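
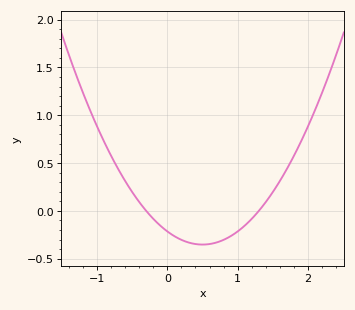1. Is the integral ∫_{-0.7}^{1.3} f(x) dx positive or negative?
negative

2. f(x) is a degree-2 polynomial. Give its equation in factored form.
y = 0.55(x + 0.3)(x - 1.3)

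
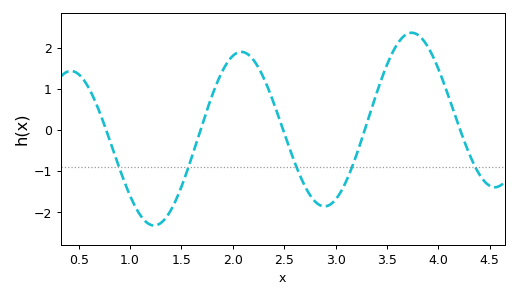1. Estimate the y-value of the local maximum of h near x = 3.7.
2.36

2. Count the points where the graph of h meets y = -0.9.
5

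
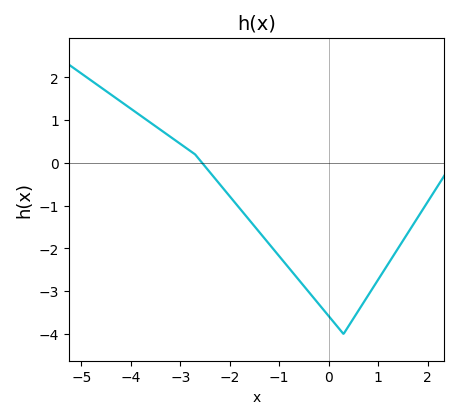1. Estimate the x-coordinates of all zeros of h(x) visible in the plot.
-2.6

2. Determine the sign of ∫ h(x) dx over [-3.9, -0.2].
negative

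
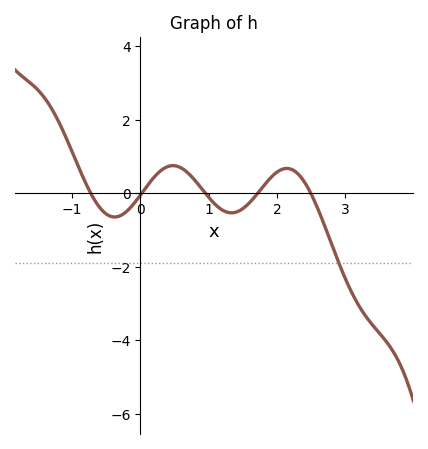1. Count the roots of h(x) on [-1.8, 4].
5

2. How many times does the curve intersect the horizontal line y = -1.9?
1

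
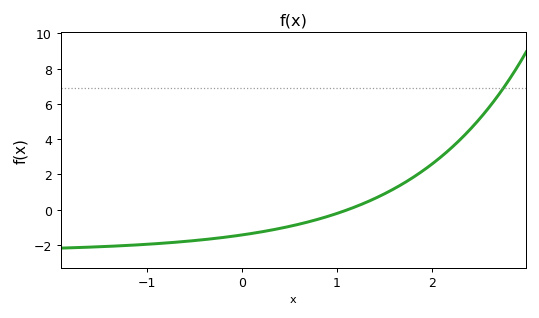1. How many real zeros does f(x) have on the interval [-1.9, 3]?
1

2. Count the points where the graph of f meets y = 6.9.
1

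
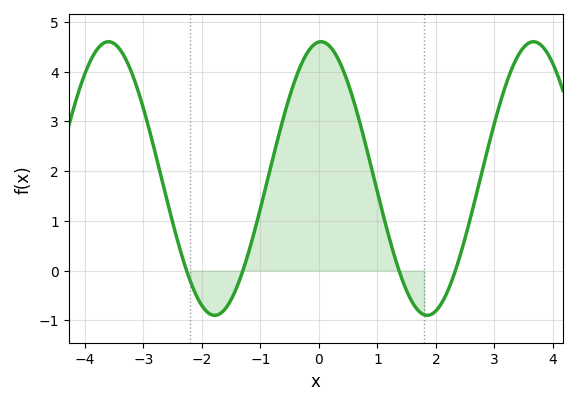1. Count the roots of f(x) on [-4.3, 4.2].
4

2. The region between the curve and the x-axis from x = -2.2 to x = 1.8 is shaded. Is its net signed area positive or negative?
positive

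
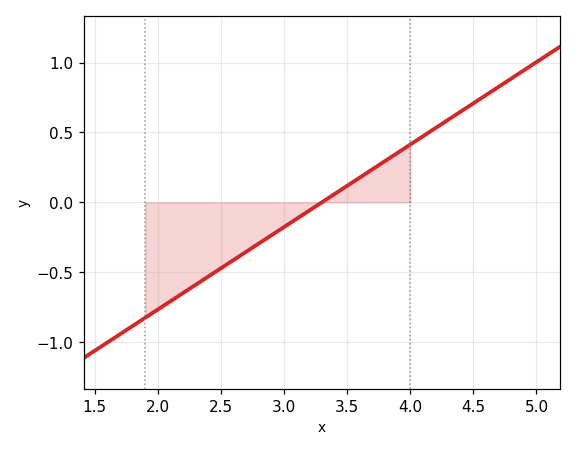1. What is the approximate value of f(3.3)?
0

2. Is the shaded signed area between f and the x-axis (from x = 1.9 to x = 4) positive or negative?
negative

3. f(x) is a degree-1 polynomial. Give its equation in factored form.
y = 0.59(x - 3.3)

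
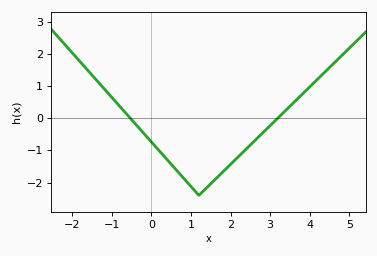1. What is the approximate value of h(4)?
1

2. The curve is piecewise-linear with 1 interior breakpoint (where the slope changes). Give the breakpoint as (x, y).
(1.2, -2.4)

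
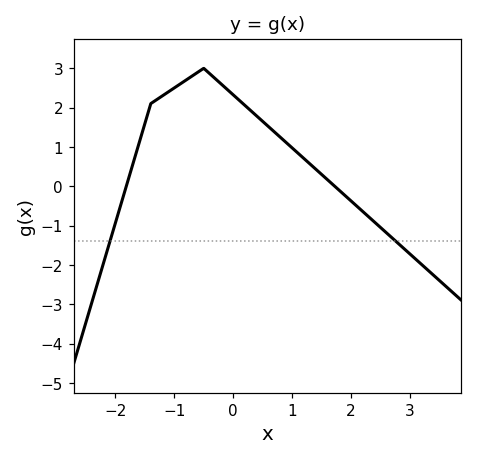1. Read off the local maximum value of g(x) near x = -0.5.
3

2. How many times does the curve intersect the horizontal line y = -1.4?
2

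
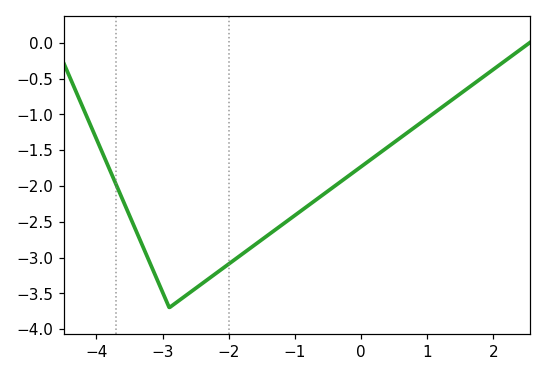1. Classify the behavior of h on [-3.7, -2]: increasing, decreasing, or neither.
neither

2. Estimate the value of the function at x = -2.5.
-3.43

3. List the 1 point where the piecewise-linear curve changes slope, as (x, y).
(-2.9, -3.7)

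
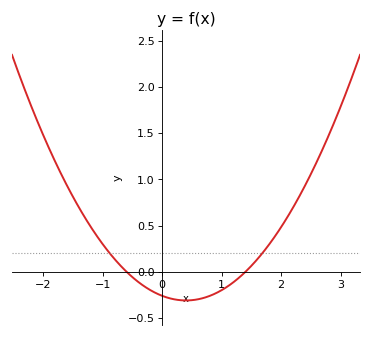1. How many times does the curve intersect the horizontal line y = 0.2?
2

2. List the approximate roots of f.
-0.6, 1.4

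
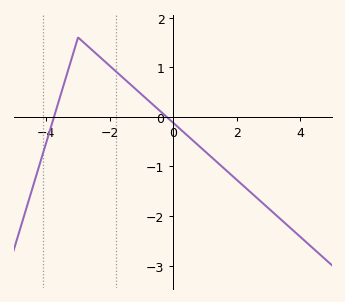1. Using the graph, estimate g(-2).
1.03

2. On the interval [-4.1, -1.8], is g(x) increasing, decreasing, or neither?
neither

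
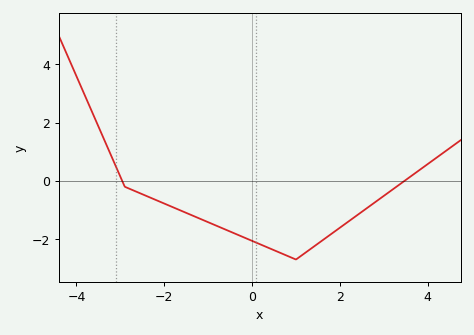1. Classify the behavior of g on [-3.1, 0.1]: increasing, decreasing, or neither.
decreasing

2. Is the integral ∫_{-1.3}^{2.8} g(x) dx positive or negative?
negative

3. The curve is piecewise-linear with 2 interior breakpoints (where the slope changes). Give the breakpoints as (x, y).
(-2.9, -0.2); (1, -2.7)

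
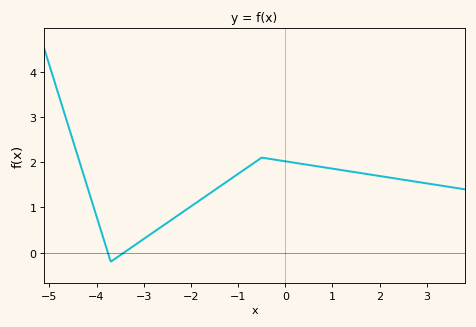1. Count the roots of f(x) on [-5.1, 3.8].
2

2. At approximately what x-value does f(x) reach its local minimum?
-3.7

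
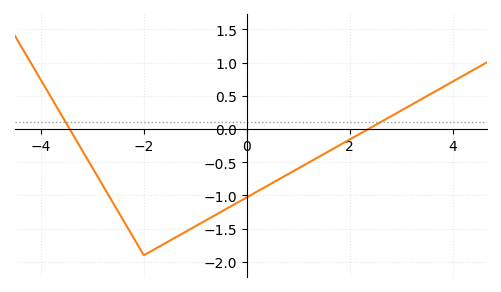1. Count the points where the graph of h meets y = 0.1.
2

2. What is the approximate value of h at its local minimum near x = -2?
-1.9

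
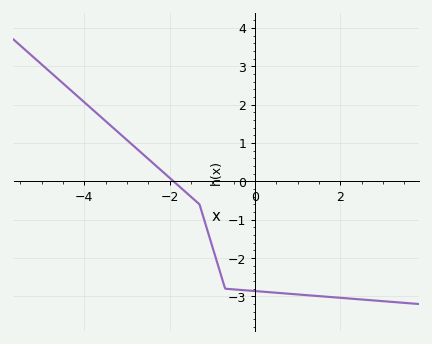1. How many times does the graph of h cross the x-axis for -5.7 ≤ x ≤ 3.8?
1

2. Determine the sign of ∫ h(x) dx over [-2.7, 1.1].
negative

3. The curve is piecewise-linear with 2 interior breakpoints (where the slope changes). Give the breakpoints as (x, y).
(-1.3, -0.6); (-0.7, -2.8)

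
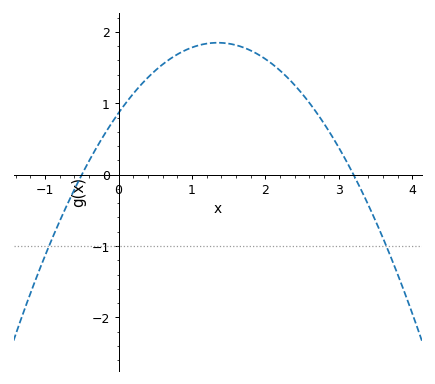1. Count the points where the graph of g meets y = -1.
2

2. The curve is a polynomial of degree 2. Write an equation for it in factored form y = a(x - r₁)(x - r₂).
y = -0.54(x + 0.5)(x - 3.2)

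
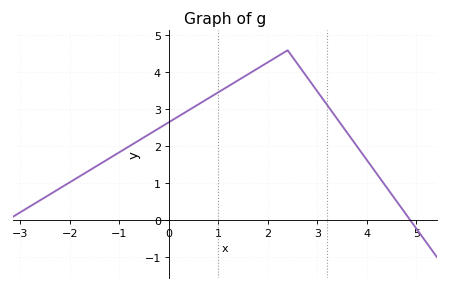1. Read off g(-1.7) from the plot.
1.27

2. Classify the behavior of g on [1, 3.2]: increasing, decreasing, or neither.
neither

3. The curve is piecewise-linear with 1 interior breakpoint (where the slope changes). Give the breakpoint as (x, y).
(2.4, 4.6)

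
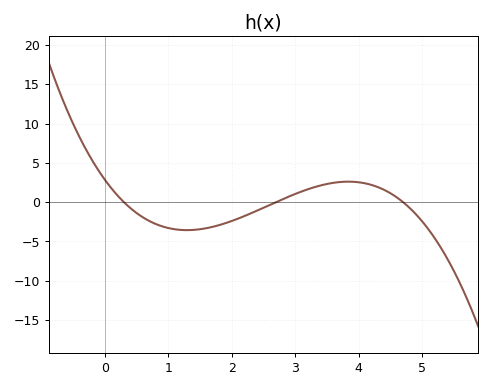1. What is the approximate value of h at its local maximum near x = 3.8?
2.5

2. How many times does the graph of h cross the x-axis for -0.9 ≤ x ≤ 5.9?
3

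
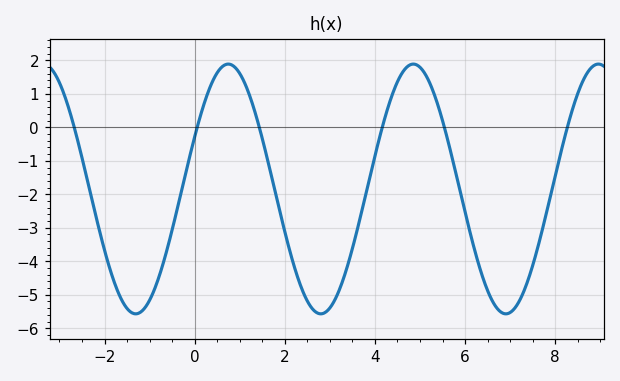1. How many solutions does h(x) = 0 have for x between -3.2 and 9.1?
6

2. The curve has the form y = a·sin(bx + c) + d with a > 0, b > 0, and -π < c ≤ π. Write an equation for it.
y = 3.73sin(1.53x + 0.43) - 1.84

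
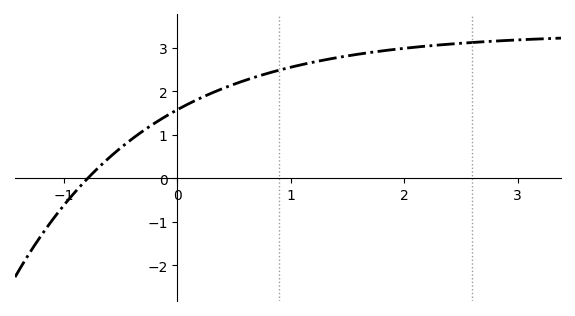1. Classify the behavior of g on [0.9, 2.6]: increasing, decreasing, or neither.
increasing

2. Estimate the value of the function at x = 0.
1.6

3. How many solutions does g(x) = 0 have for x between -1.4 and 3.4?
1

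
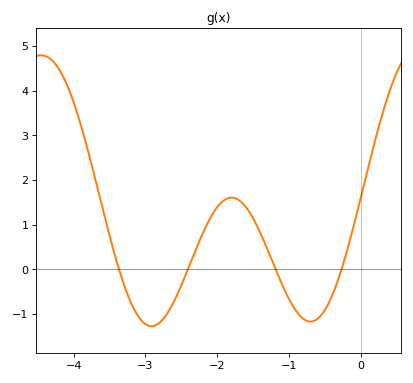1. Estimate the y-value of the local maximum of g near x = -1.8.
1.6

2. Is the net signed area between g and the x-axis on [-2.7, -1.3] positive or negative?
positive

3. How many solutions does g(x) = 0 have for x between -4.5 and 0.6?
4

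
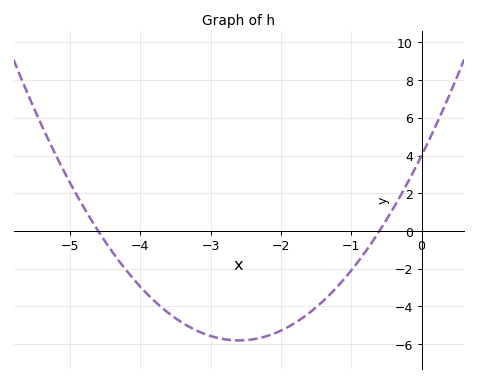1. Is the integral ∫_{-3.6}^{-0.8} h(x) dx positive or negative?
negative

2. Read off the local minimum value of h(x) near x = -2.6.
-5.8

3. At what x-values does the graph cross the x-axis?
-4.6, -0.6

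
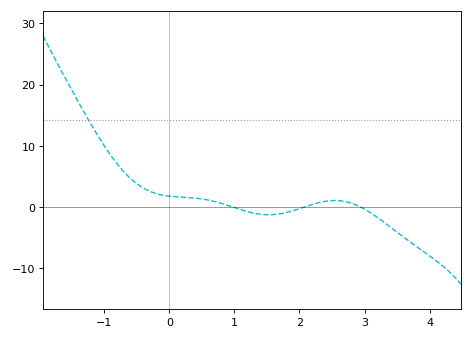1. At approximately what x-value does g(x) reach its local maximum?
2.5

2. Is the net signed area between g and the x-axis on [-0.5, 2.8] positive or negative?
positive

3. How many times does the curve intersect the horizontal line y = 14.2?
1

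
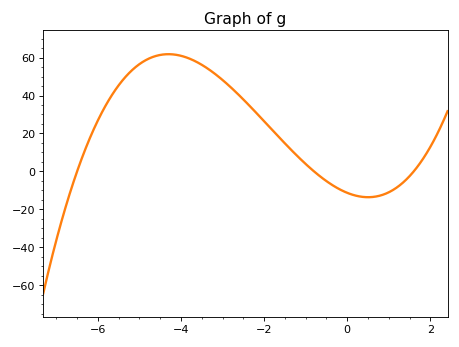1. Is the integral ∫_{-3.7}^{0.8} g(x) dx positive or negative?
positive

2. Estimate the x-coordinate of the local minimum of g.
0.6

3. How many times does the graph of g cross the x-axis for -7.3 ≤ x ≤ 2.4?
3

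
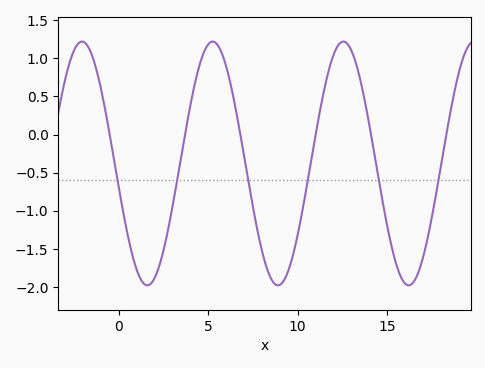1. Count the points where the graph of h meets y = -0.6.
6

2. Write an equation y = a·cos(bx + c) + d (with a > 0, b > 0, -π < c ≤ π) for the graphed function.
y = 1.6cos(0.86x + 1.77) - 0.38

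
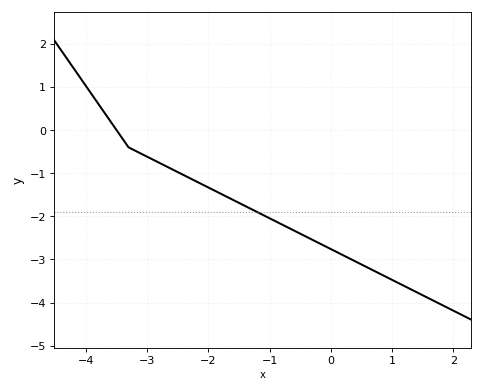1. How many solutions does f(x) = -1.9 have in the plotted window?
1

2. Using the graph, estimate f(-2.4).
-1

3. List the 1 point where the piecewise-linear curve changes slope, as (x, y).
(-3.3, -0.4)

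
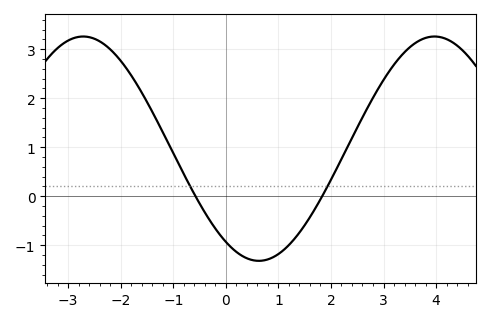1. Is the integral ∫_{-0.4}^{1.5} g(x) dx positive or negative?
negative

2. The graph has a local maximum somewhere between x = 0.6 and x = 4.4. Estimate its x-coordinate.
4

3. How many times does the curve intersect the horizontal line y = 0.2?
2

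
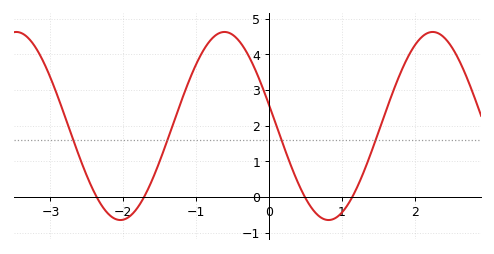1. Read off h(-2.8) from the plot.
2.2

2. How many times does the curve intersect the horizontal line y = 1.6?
4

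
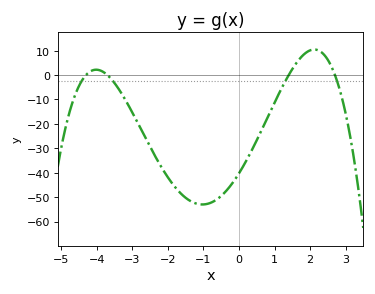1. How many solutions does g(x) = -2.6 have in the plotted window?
4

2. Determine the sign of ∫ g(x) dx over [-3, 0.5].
negative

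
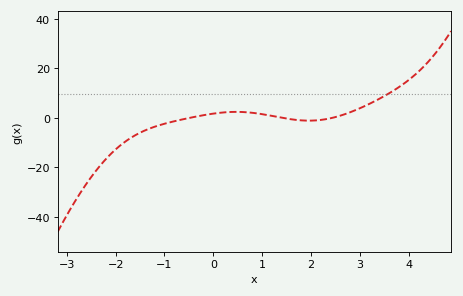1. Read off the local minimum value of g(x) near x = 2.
-2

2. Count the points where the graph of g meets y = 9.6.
1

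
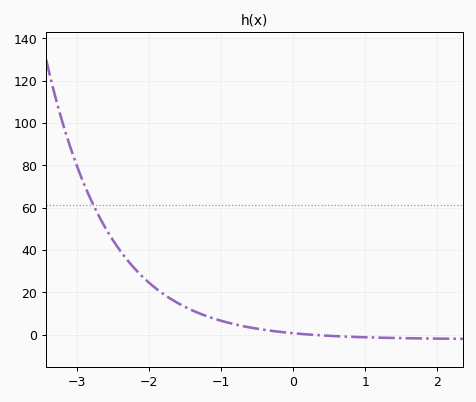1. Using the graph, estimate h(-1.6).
14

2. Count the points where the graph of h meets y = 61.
1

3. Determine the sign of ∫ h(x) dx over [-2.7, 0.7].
positive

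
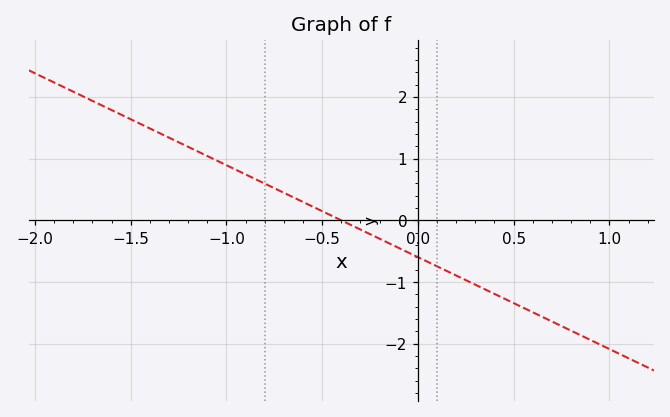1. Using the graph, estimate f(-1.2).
1.2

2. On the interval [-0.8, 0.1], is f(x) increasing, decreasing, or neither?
decreasing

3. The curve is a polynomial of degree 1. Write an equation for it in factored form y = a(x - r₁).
y = -1.49(x + 0.4)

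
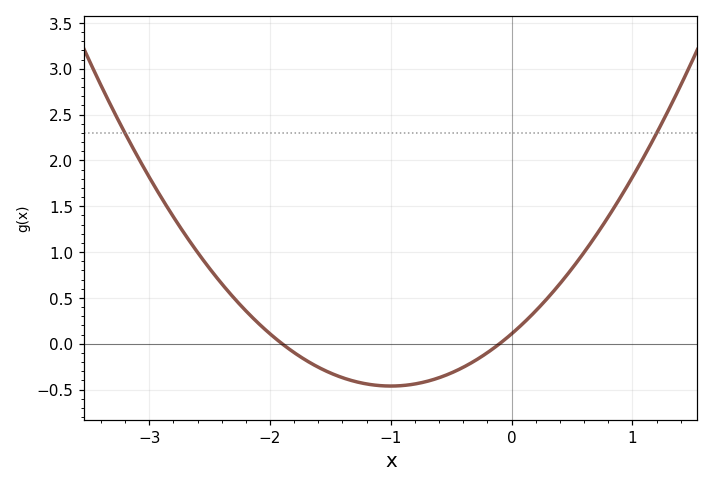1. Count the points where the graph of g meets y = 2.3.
2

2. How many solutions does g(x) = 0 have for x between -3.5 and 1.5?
2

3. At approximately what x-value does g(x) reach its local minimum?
-1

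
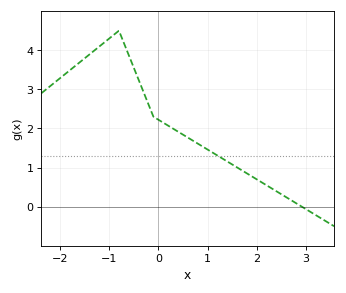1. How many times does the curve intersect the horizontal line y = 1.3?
1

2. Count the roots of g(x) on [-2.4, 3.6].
1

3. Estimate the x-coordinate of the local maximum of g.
-0.8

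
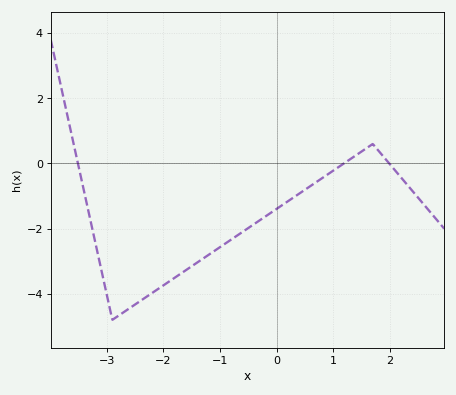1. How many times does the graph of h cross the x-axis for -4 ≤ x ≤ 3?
3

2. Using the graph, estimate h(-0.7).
-2.22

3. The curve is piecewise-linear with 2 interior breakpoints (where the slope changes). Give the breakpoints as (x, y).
(-2.9, -4.8); (1.7, 0.6)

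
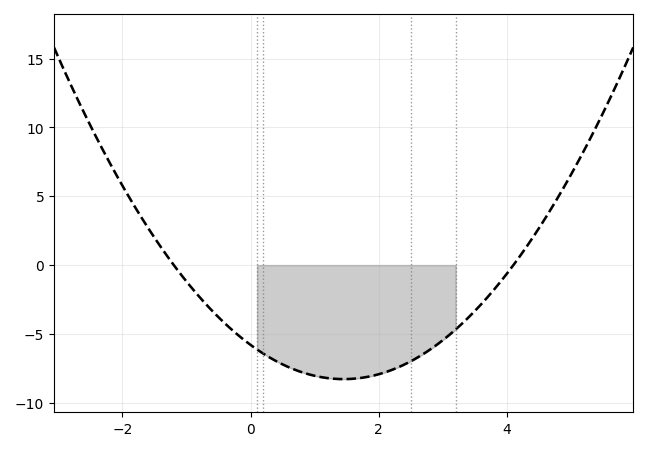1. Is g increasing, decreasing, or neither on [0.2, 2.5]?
neither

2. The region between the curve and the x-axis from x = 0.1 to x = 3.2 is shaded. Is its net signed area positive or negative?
negative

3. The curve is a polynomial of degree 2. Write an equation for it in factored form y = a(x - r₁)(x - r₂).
y = 1.18(x + 1.2)(x - 4.1)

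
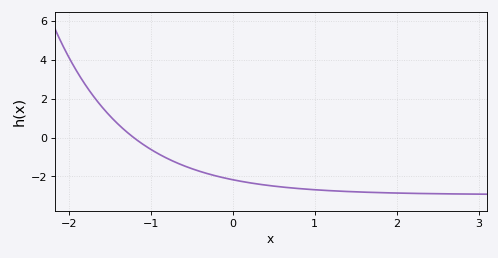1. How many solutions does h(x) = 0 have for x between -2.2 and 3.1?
1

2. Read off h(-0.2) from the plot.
-1.98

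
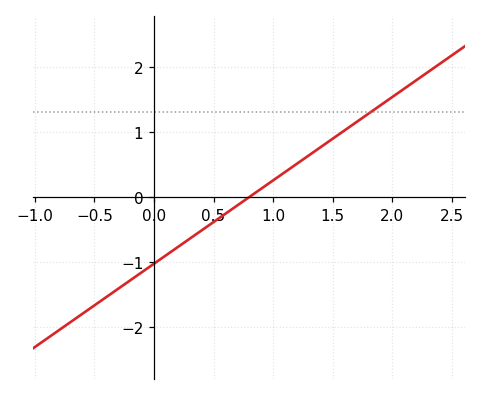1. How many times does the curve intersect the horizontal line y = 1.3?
1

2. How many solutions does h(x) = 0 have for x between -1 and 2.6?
1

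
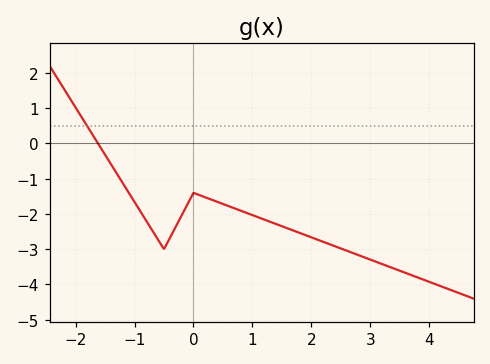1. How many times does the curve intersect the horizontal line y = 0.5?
1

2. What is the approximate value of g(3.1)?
-3.36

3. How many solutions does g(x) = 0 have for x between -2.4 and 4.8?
1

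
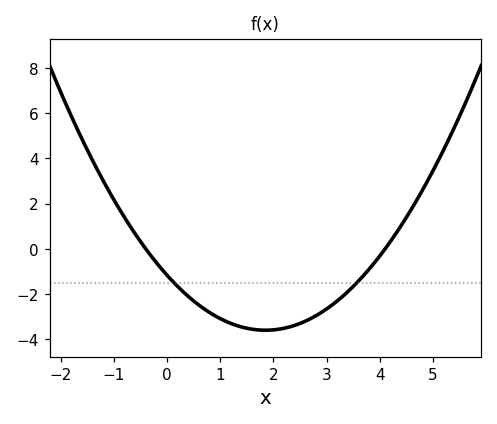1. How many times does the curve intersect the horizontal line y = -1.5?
2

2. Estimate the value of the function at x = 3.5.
-1.66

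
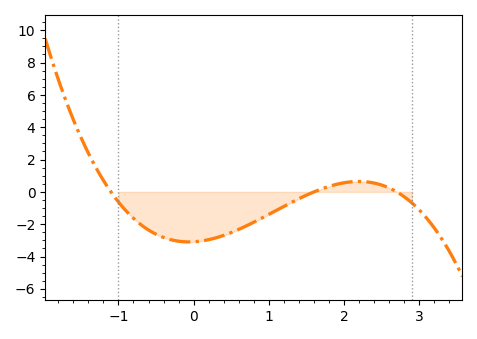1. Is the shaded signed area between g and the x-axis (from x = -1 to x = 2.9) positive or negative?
negative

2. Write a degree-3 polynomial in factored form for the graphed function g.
y = -0.65(x + 1.1)(x - 1.6)(x - 2.7)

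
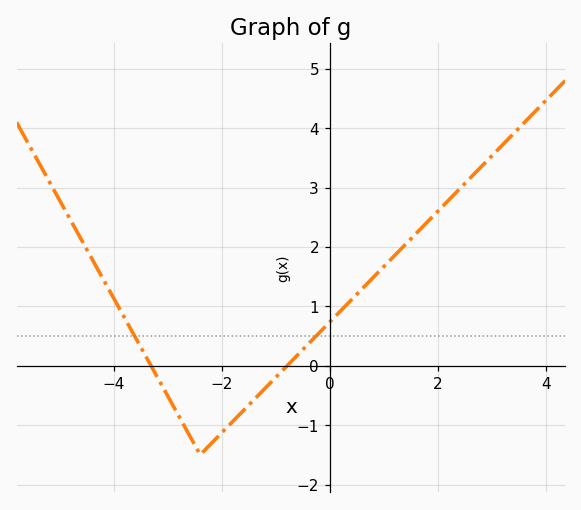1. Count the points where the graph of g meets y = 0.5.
2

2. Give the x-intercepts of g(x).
-3.4, -0.8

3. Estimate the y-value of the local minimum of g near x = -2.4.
-1.5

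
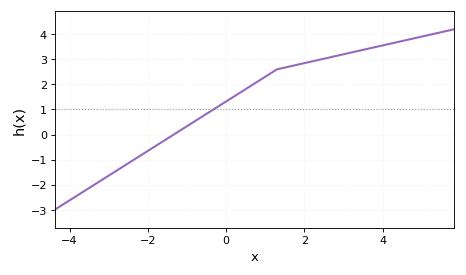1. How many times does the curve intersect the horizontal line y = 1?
1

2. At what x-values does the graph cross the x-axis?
-1.4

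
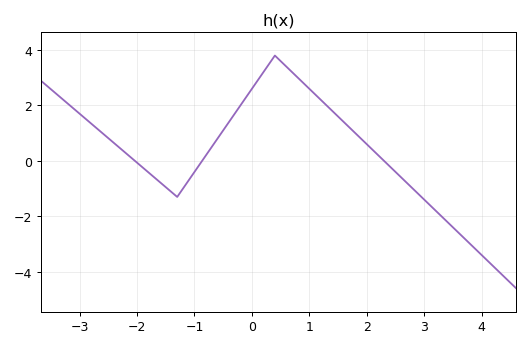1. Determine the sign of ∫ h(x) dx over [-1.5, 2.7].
positive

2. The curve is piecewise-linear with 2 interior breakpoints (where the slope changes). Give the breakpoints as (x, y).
(-1.3, -1.3); (0.4, 3.8)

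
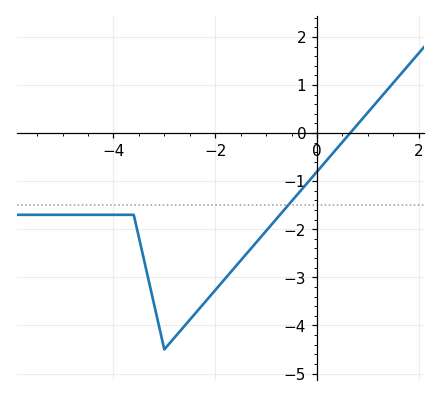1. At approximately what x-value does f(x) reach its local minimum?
-3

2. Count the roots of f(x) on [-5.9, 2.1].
1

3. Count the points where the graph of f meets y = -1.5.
1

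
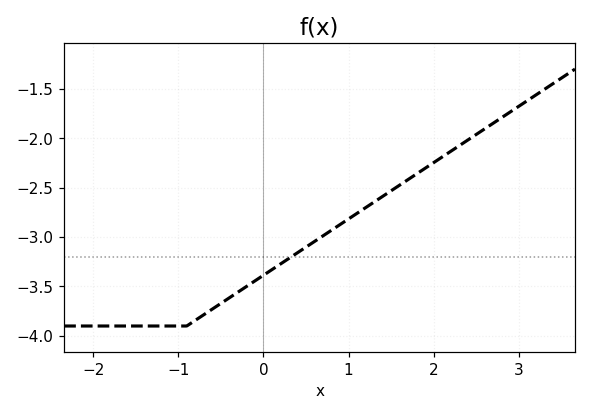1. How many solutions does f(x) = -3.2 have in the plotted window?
1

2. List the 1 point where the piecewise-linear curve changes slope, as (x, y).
(-0.9, -3.9)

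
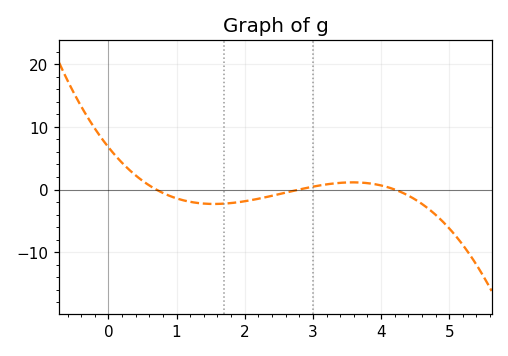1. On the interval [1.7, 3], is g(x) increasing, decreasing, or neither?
increasing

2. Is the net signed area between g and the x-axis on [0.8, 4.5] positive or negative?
negative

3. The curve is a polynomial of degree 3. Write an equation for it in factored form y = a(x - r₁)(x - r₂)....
y = -0.82(x - 0.7)(x - 2.8)(x - 4.2)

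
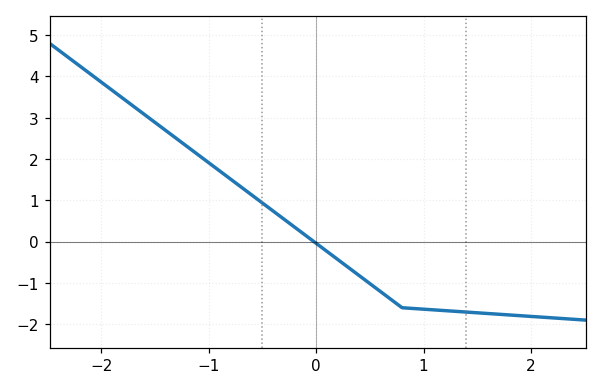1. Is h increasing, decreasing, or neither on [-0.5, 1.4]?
decreasing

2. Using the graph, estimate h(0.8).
-1.6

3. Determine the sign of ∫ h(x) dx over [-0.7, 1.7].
negative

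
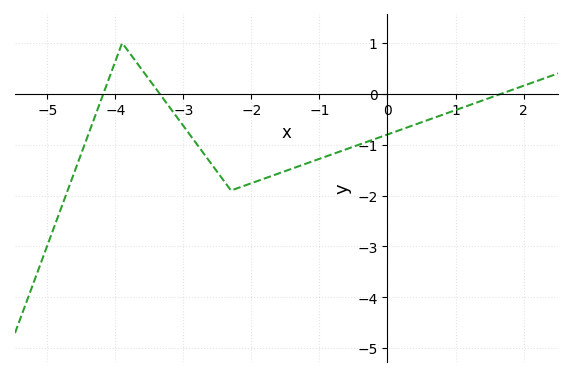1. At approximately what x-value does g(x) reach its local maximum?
-3.9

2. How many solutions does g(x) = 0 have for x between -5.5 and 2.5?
3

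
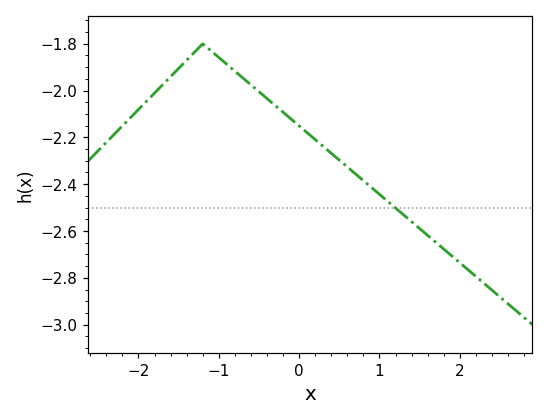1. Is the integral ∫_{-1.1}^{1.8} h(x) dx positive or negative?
negative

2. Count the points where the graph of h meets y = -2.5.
1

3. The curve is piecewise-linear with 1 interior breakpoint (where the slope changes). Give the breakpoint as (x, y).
(-1.2, -1.8)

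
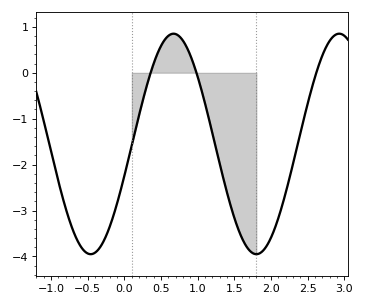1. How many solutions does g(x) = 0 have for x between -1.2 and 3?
3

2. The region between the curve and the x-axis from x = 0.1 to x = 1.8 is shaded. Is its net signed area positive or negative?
negative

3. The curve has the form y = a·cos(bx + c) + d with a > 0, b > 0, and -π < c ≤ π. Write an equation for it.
y = 2.4cos(2.8x - 1.9) - 1.55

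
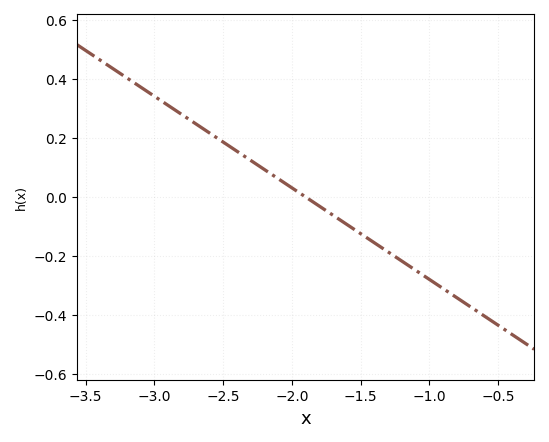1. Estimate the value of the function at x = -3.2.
0.4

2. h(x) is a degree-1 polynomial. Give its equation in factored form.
y = -0.31(x + 1.9)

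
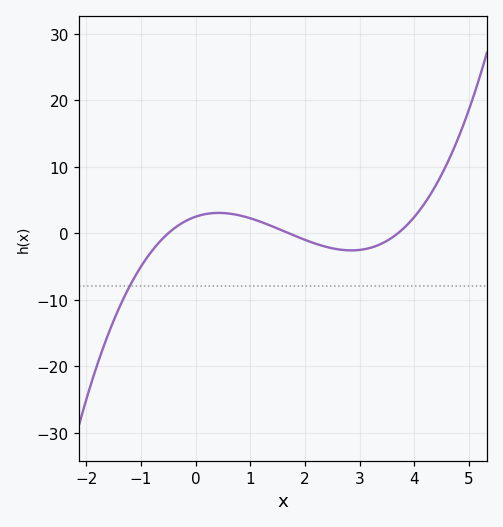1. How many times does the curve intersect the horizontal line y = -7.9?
1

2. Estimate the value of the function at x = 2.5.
-2.28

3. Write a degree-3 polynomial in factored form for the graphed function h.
y = 0.79(x + 0.5)(x - 1.7)(x - 3.7)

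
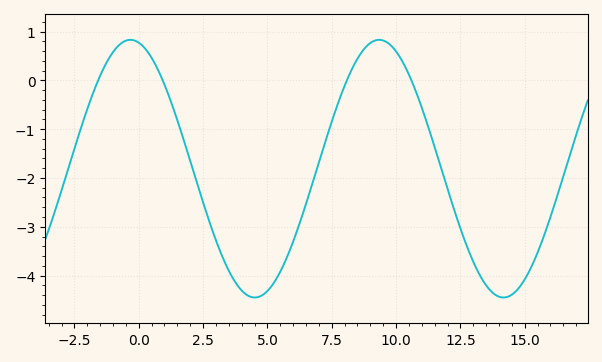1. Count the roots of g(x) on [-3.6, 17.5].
4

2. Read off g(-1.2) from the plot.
0.4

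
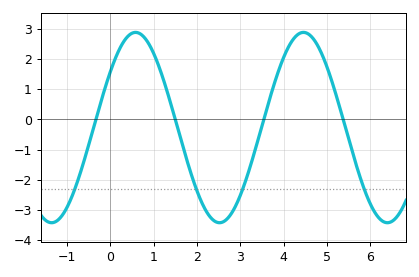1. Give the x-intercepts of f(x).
-0.4, 1.4, 3.6, 5.4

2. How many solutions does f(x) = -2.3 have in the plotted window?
4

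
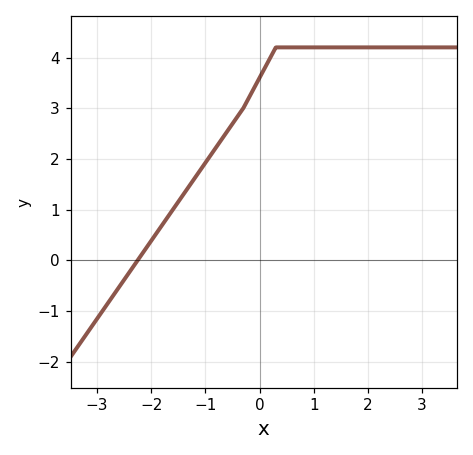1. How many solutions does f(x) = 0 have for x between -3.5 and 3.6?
1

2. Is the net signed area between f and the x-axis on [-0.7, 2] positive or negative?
positive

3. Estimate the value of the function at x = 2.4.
4.2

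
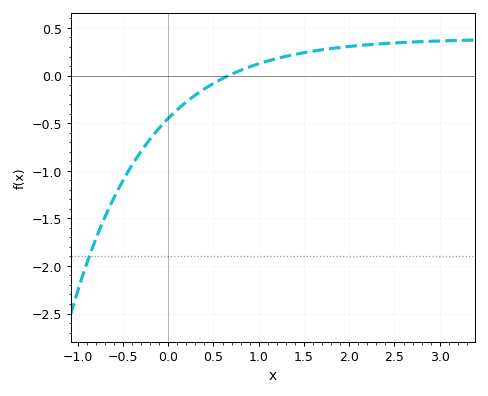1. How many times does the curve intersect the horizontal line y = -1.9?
1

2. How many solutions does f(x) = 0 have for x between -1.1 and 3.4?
1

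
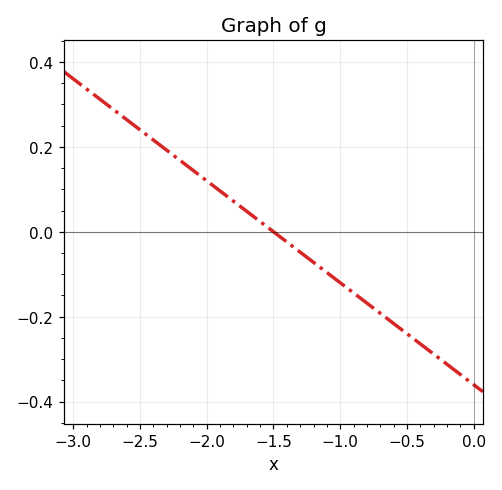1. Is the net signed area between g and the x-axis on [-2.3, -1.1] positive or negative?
positive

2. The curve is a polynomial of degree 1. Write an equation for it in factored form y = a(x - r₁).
y = -0.24(x + 1.5)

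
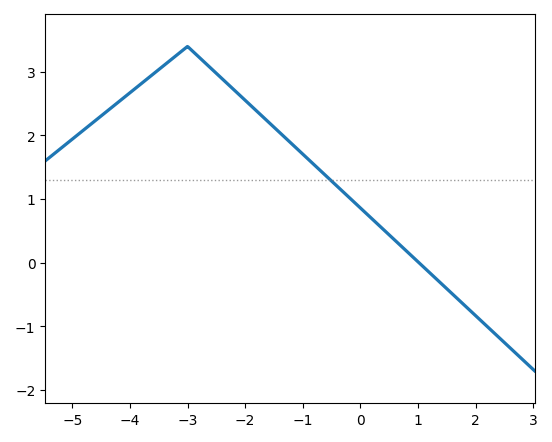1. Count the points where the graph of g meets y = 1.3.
1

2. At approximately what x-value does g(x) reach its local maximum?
-3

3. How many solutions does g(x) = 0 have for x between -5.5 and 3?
1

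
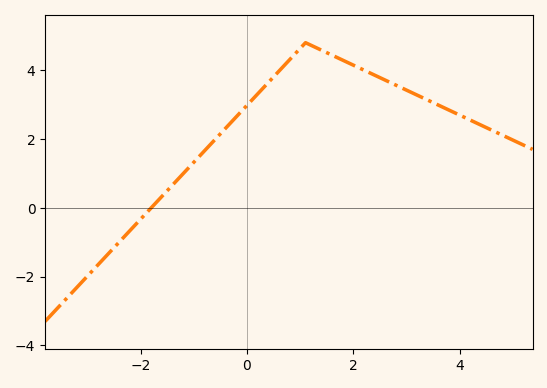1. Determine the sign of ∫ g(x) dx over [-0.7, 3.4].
positive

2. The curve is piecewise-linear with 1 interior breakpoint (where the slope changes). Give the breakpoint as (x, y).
(1.1, 4.8)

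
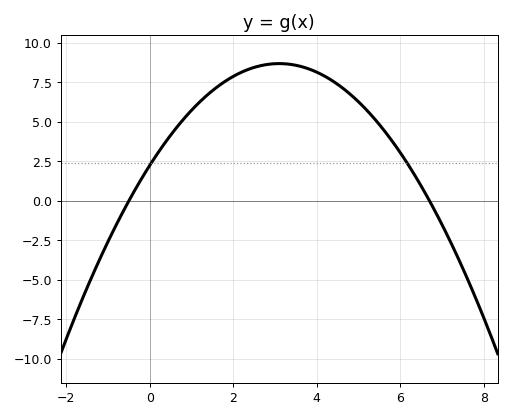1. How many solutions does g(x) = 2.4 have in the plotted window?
2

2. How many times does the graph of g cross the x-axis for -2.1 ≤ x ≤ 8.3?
2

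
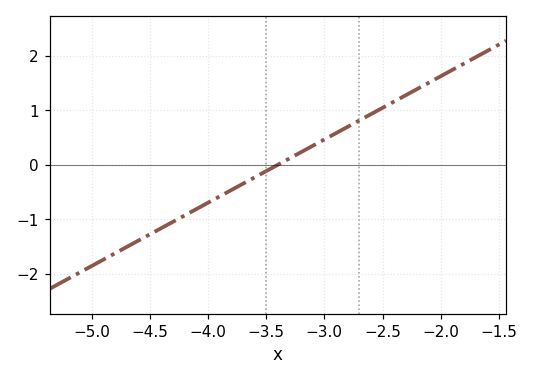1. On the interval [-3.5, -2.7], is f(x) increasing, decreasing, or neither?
increasing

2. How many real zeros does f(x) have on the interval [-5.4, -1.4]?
1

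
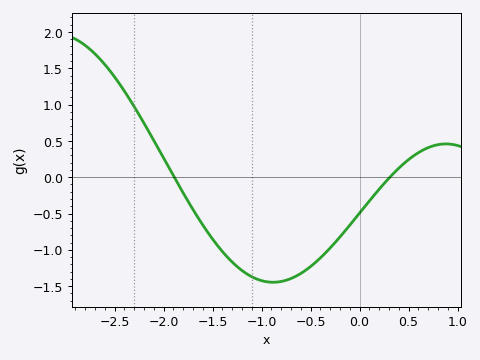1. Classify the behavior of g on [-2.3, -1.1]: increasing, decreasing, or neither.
decreasing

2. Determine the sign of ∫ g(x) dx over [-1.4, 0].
negative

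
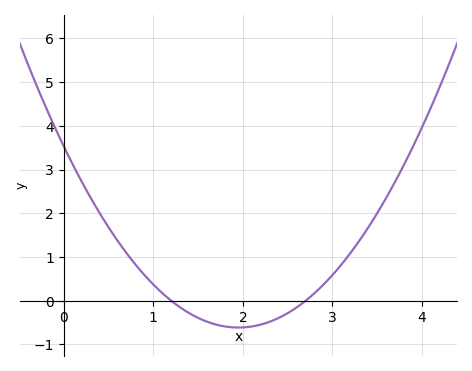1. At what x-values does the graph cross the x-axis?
1.2, 2.7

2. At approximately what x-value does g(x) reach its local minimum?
1.95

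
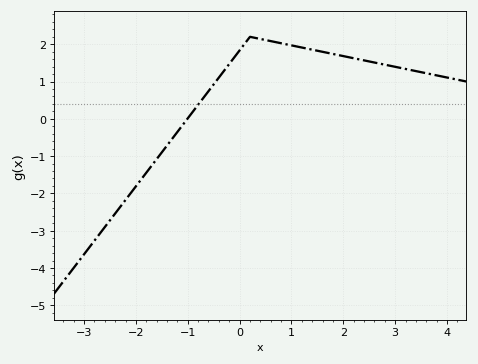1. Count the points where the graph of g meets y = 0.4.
1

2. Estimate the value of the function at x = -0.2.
1.5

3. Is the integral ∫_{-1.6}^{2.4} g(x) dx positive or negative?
positive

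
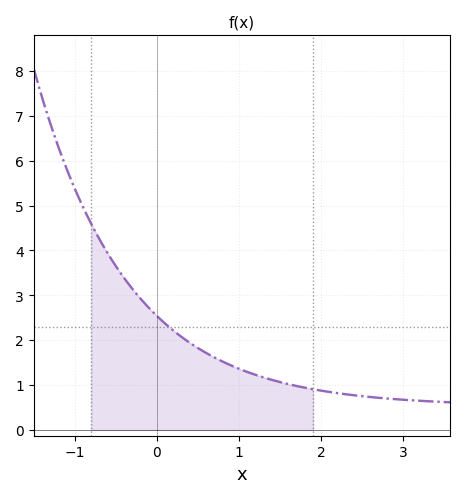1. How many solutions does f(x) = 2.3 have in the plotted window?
1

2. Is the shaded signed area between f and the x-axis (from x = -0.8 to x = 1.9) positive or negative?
positive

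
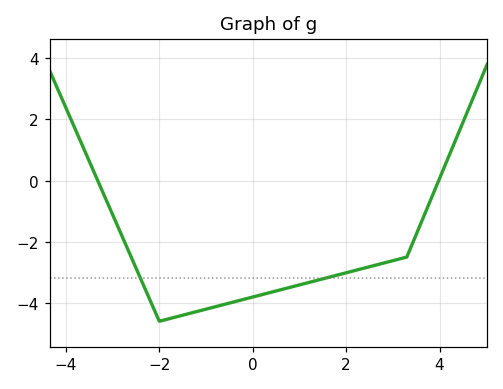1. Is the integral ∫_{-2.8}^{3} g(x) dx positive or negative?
negative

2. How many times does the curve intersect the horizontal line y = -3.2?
2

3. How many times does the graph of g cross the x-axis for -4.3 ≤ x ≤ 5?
2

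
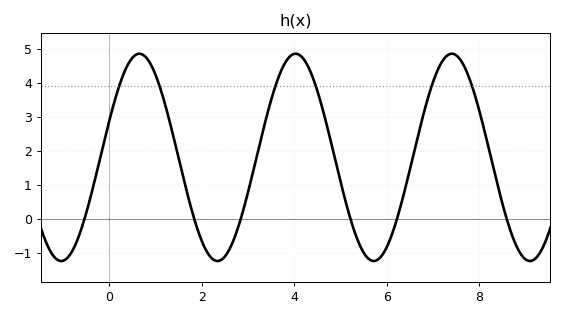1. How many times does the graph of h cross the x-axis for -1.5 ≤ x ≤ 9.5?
6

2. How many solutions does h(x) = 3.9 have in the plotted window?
6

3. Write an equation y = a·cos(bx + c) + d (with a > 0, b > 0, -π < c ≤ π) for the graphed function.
y = 3.04cos(1.9x - 1.2) + 1.81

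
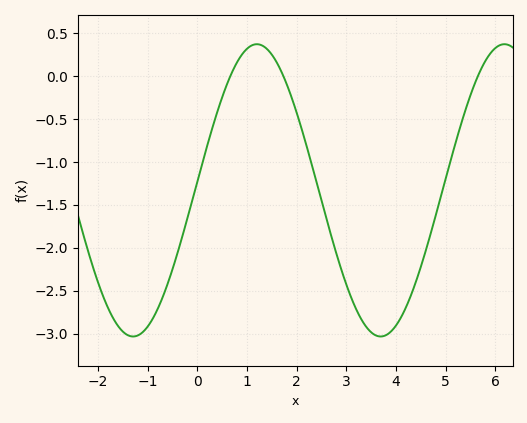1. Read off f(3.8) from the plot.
-3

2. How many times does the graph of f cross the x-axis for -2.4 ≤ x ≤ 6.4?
3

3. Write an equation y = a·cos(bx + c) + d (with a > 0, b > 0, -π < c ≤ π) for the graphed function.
y = 1.7cos(1.3x - 1.5) - 1.33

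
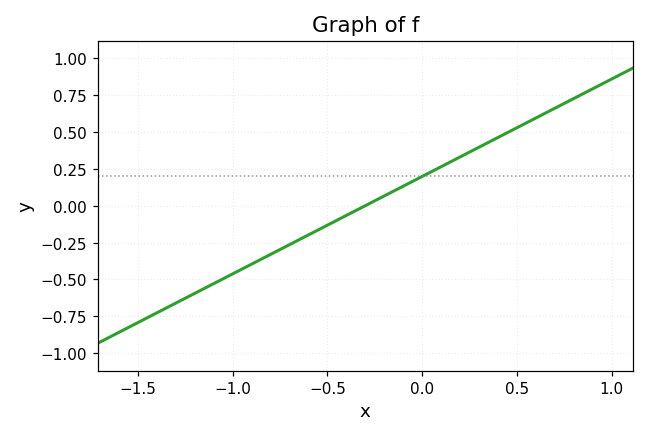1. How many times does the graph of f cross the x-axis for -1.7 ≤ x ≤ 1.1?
1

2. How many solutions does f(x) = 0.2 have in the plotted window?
1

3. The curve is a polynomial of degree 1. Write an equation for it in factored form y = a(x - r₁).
y = 0.66(x + 0.3)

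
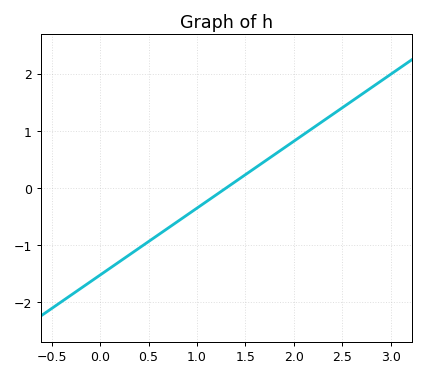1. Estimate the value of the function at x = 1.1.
-0.234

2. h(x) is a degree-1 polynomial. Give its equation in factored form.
y = 1.17(x - 1.3)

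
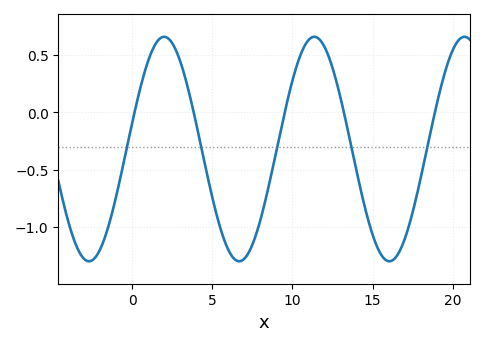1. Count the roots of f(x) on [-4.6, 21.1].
5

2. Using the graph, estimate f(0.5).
0.2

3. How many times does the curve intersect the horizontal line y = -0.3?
5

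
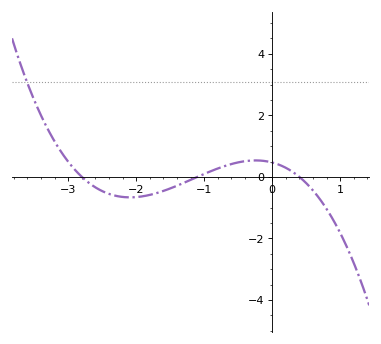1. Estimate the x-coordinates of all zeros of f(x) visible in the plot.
-2.8, -1.1, 0.4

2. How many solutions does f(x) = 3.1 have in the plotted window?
1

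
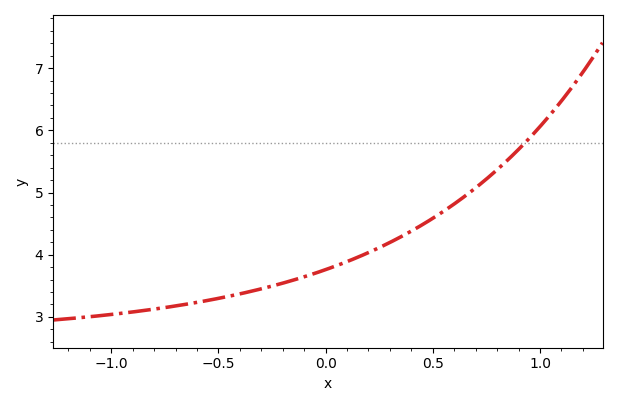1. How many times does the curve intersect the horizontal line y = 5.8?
1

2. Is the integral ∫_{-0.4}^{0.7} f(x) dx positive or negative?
positive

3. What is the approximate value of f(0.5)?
4.59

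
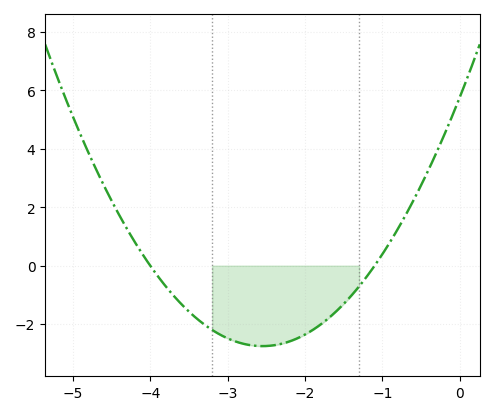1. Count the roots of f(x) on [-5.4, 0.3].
2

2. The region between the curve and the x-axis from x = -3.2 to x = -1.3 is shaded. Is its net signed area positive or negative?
negative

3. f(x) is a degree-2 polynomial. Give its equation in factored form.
y = 1.31(x + 4)(x + 1.1)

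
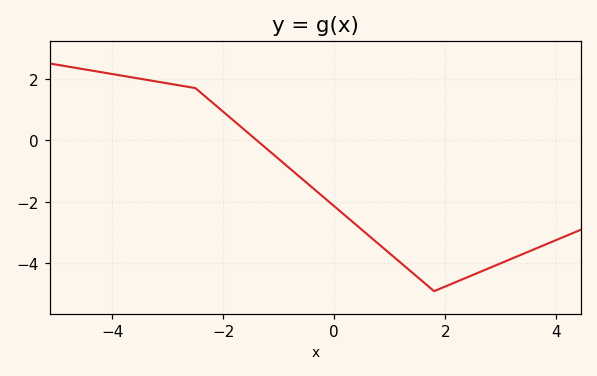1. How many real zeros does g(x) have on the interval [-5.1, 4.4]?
1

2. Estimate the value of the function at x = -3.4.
2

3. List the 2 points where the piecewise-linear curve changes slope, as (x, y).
(-2.5, 1.7); (1.8, -4.9)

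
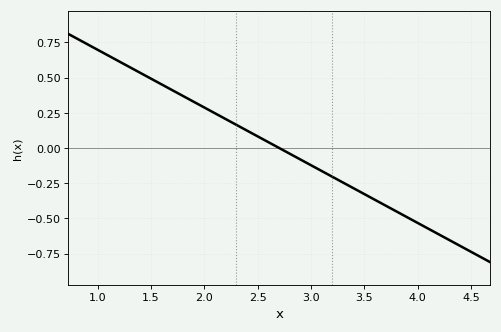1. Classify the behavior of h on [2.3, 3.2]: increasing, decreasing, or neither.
decreasing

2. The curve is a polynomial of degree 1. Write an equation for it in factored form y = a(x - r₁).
y = -0.41(x - 2.7)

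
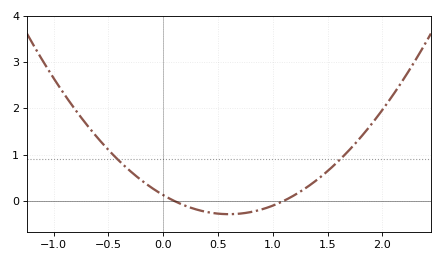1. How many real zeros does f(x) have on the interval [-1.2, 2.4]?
2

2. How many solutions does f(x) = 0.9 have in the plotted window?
2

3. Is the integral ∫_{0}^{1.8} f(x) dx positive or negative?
positive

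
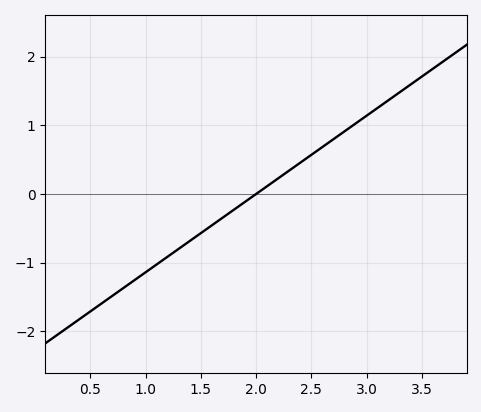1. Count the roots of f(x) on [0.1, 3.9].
1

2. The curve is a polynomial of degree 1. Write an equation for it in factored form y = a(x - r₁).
y = 1.14(x - 2)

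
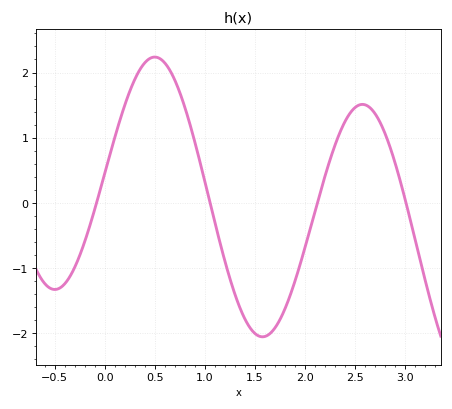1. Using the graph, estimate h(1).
0.3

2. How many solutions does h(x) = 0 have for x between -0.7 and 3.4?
4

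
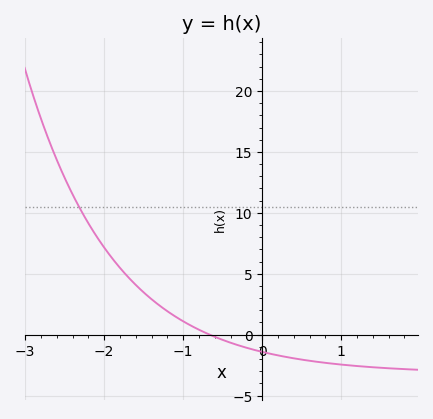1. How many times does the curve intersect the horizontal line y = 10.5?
1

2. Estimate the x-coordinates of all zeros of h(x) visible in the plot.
-0.7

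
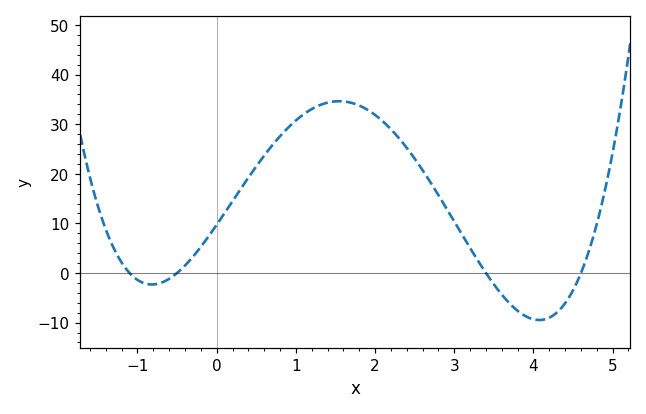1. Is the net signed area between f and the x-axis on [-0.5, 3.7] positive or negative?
positive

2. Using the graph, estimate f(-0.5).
0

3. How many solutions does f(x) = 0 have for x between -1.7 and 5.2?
4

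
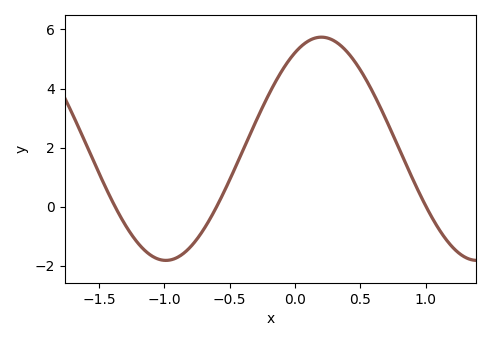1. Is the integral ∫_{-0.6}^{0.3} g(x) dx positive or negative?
positive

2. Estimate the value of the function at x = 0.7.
2.91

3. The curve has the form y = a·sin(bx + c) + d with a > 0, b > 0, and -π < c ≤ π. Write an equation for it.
y = 3.78sin(2.64x + 1.04) + 1.96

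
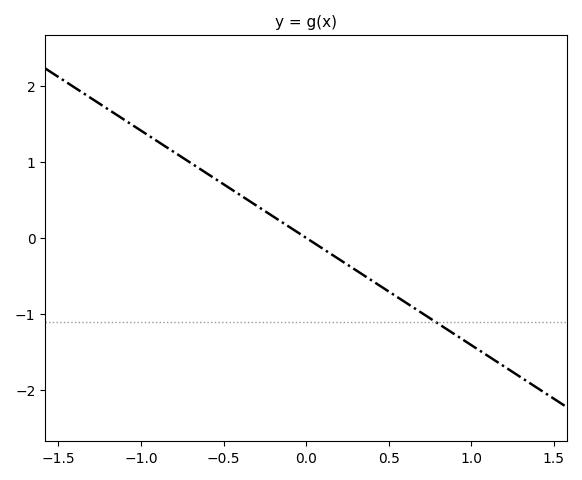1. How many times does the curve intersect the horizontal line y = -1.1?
1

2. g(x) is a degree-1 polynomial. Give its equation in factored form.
y = -1.41(x - 0)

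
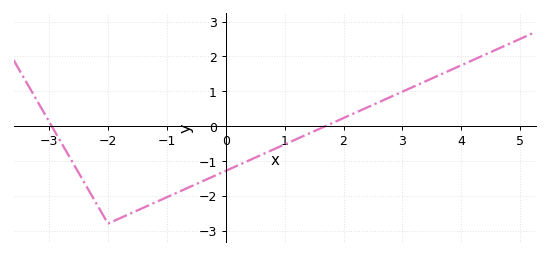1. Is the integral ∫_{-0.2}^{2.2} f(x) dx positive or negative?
negative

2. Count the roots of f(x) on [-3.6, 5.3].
2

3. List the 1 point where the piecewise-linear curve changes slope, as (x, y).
(-2, -2.8)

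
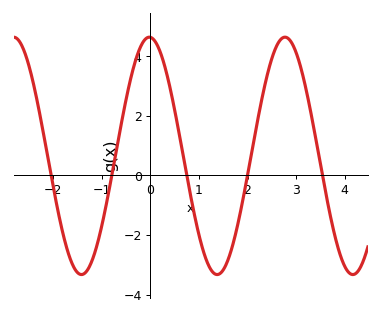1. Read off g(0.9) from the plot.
-1.27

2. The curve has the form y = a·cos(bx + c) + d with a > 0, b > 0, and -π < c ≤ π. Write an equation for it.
y = 3.99cos(2.25x + 0.05) + 0.66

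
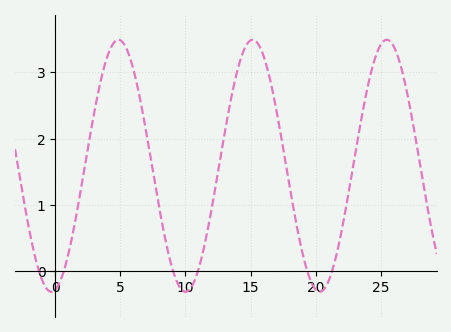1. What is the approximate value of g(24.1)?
2.9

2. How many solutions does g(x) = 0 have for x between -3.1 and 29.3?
6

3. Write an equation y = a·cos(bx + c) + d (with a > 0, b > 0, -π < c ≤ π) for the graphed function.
y = 1.9cos(0.61x - 3) + 1.59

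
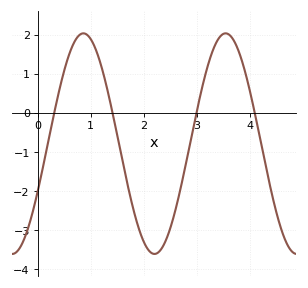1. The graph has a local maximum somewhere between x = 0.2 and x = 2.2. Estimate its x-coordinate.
0.9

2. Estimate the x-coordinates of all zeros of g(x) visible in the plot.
0.3, 1.4, 3, 4.1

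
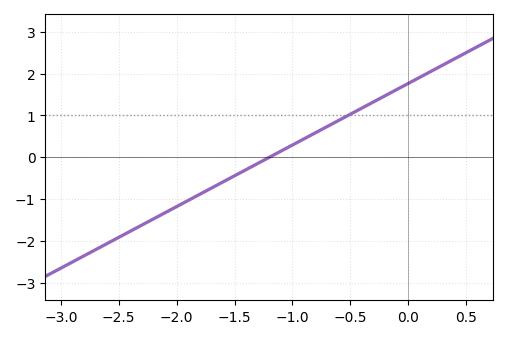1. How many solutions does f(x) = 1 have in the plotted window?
1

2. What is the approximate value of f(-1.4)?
-0.294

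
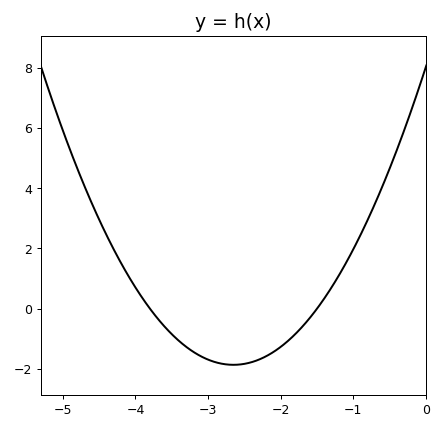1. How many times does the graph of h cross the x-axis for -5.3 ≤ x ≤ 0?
2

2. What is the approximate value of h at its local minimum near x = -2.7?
-1.8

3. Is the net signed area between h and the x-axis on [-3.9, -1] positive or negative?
negative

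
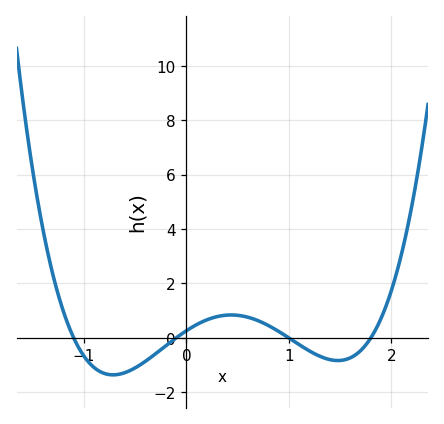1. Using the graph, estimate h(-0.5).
-1.2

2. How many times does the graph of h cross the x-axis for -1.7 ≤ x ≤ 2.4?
4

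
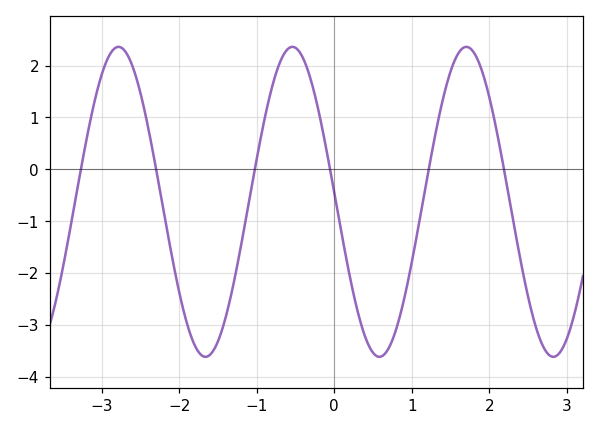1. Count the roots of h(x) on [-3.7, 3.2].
6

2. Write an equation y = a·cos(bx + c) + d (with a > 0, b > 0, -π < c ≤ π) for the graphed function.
y = 2.99cos(2.8x + 1.51) - 0.63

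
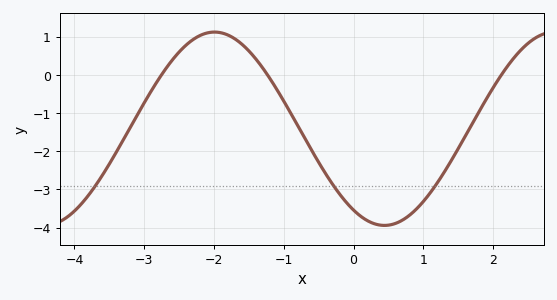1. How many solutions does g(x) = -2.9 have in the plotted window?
3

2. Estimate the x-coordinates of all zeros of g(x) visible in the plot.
-2.8, -1.2, 2.1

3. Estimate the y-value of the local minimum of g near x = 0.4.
-3.9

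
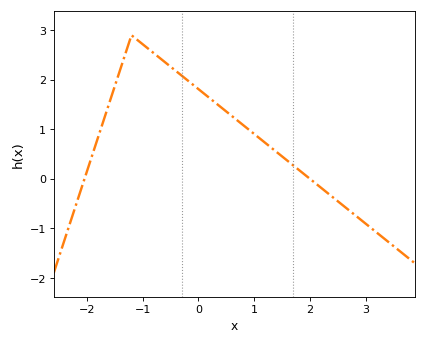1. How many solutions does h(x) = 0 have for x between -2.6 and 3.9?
2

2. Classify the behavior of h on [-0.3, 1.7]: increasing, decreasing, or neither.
decreasing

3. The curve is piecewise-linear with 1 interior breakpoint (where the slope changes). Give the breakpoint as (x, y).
(-1.2, 2.9)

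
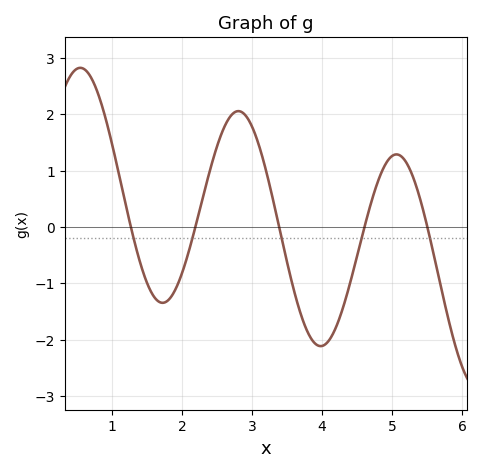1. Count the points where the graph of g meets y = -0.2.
5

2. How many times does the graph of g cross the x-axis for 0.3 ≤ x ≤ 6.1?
5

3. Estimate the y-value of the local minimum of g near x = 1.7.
-1.3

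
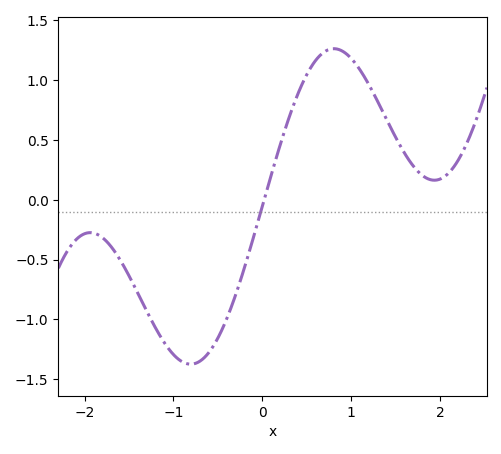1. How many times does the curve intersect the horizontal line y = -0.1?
1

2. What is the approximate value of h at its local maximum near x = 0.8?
1.26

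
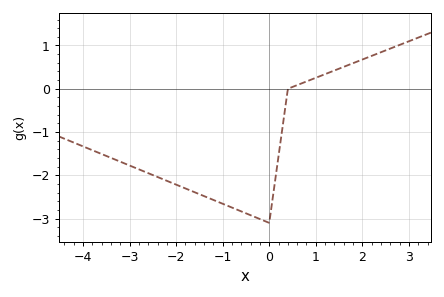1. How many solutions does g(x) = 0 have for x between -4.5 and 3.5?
1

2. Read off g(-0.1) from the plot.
-3.06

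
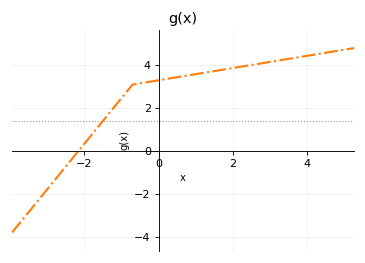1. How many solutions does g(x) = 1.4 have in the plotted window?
1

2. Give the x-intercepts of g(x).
-2.2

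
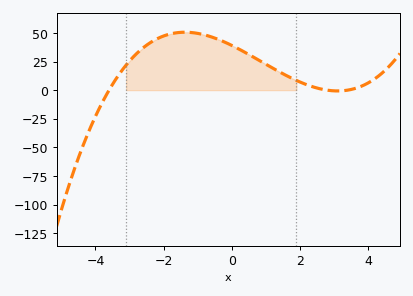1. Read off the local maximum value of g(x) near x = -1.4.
50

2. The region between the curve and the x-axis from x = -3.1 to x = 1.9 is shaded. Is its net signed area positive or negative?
positive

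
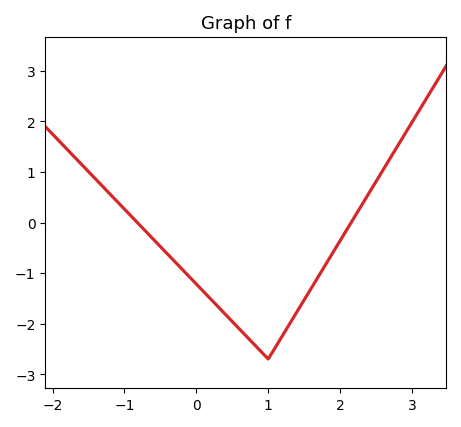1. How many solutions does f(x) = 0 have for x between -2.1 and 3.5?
2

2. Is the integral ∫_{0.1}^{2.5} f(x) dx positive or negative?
negative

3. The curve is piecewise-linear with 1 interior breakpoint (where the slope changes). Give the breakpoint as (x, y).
(1, -2.7)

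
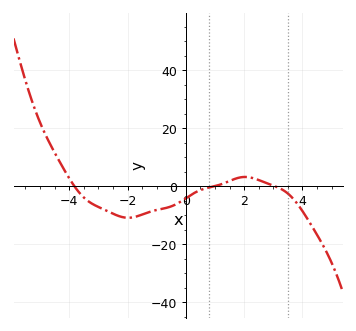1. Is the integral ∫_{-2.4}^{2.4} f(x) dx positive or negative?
negative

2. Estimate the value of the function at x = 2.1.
4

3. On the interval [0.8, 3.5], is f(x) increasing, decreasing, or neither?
neither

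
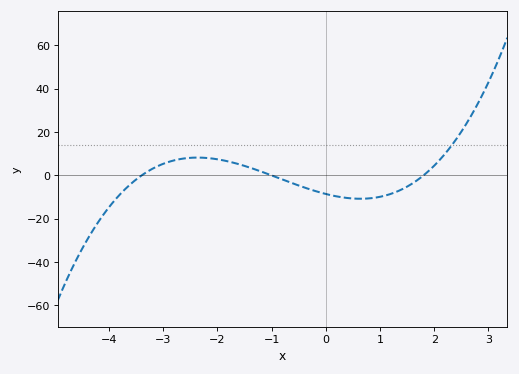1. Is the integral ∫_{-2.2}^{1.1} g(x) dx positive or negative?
negative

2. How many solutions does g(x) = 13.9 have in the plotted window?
1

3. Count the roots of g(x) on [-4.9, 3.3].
3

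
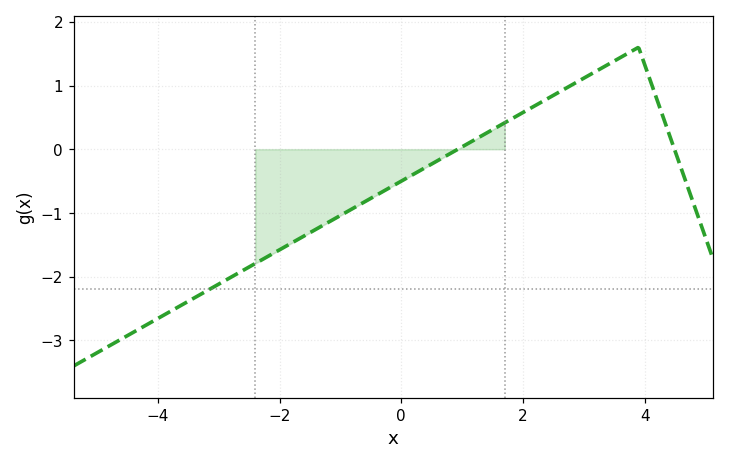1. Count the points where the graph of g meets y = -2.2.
1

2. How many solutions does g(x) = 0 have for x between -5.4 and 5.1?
2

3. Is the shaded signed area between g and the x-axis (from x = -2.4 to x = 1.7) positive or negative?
negative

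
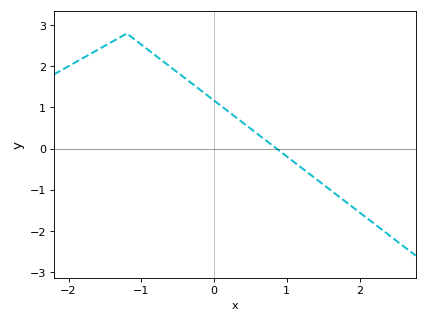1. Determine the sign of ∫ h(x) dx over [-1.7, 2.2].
positive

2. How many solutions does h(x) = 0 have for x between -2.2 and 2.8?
1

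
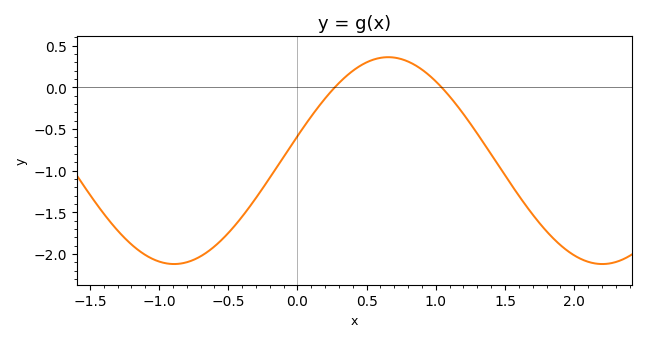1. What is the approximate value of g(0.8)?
0.307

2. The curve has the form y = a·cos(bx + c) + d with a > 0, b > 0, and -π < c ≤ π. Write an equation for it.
y = 1.24cos(2.03x - 1.33) - 0.88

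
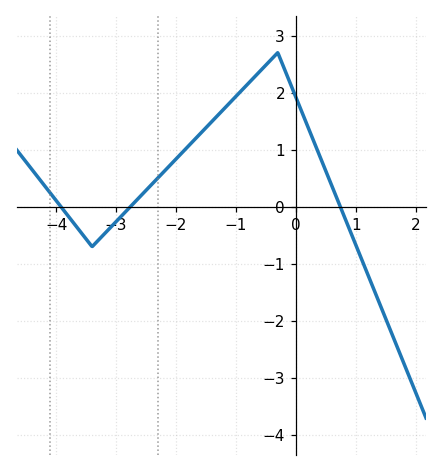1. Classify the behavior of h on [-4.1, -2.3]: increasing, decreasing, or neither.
neither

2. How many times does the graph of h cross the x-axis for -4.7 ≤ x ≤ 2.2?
3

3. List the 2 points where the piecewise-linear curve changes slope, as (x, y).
(-3.4, -0.7); (-0.3, 2.7)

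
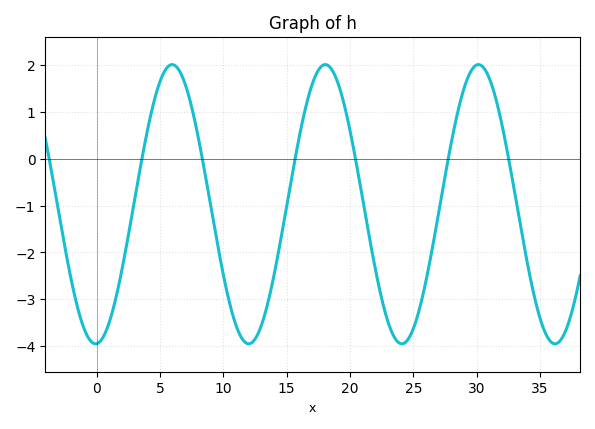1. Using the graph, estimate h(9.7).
-2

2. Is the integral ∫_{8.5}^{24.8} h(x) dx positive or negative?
negative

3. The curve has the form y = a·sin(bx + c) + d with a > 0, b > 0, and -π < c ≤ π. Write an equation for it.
y = 2.98sin(0.52x - 1.5) - 0.97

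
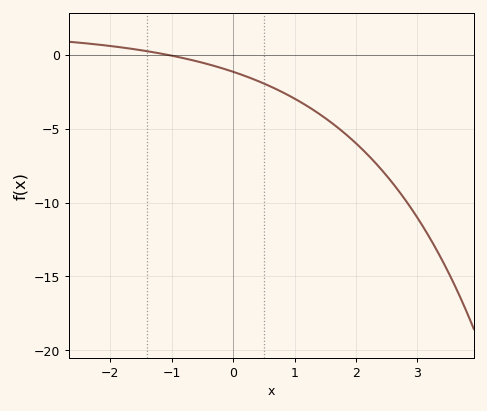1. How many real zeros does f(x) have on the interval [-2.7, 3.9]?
1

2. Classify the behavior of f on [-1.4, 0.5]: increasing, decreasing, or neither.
decreasing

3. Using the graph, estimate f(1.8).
-5.5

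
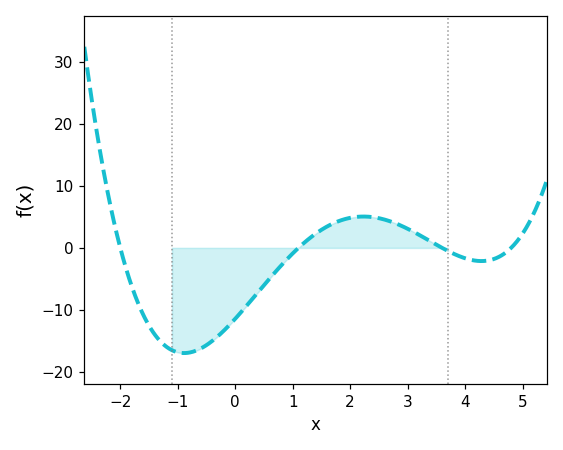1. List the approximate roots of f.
-2, 1.1, 3.6, 4.8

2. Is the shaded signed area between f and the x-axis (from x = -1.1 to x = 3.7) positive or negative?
negative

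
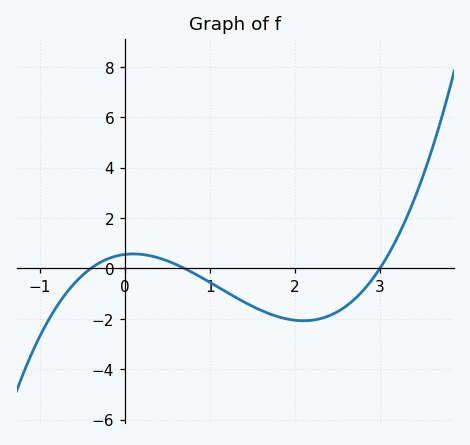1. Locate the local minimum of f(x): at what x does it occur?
2.1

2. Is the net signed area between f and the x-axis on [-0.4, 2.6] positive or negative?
negative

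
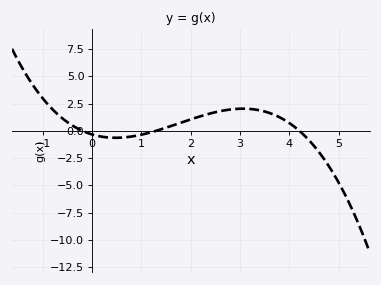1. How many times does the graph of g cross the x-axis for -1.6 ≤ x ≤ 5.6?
3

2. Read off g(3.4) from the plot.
1.87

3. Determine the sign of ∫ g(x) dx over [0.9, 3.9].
positive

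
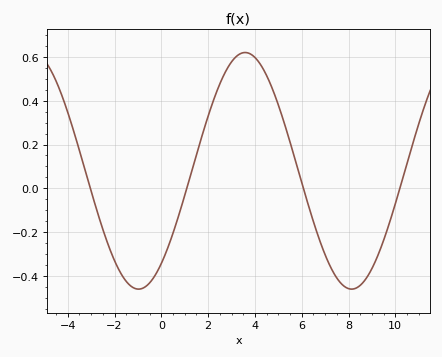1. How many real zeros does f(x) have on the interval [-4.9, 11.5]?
4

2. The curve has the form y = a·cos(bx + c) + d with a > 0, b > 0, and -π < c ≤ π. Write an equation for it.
y = 0.54cos(0.69x - 2.5) + 0.08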